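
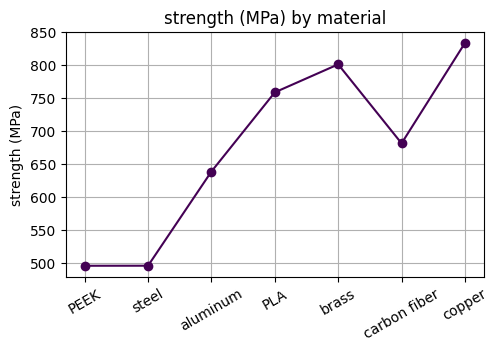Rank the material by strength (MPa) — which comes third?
PLA

Top 4: copper ≈ 850, brass ≈ 800, PLA ≈ 750, carbon fiber ≈ 700.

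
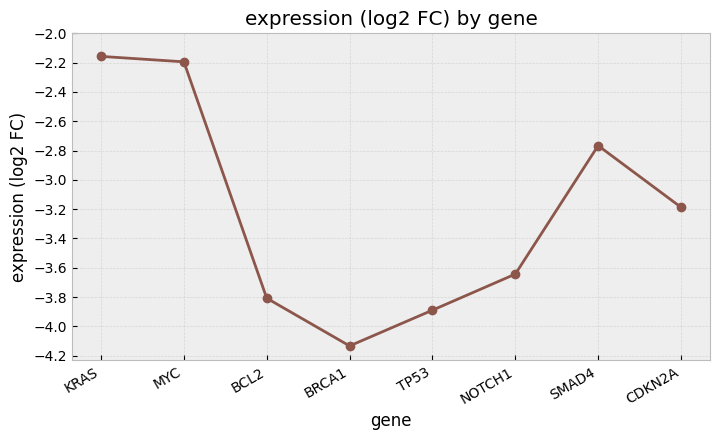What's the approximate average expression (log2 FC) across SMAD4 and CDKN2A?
(-2.8 + -3.2) / 2 ≈ -3.

≈ -3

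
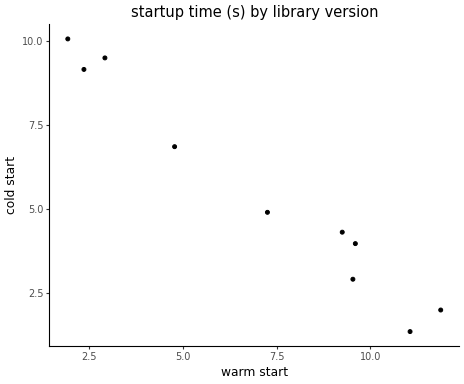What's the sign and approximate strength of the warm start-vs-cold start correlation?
negative, strong

Points are negatively correlated; strong (|r| ≈ 1.0).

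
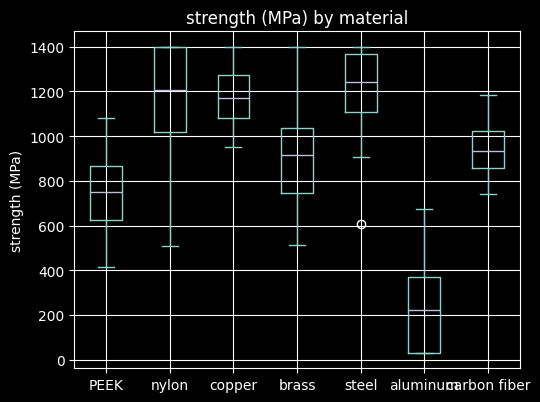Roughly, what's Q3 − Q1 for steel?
Q3 ≈ 1400, Q1 ≈ 1100; IQR ≈ 300.

≈ 300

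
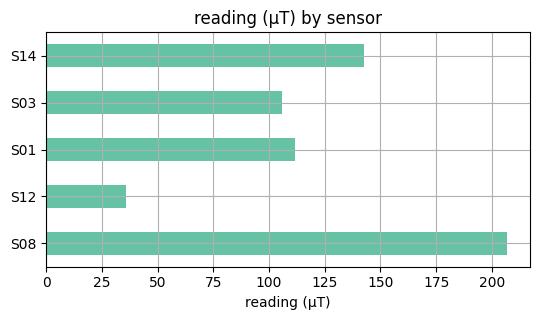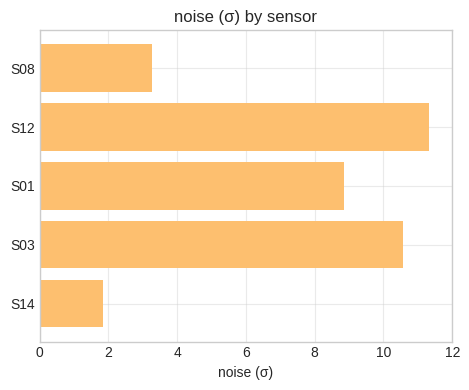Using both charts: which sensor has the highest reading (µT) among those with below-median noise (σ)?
Chart 2 median noise (σ) ≈ 8; below-median sensors: S08, S14. Among those, S08 has the highest reading (µT) (≈ 200).

S08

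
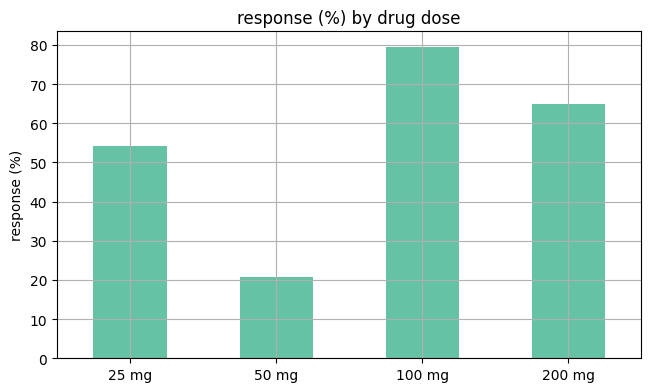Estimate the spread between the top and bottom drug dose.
Max 100 mg ≈ 80, min 50 mg ≈ 20; range ≈ 60.

≈ 60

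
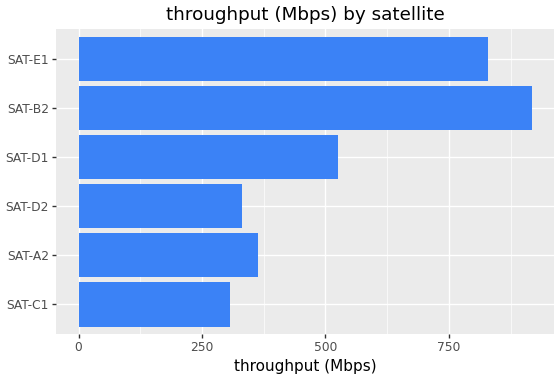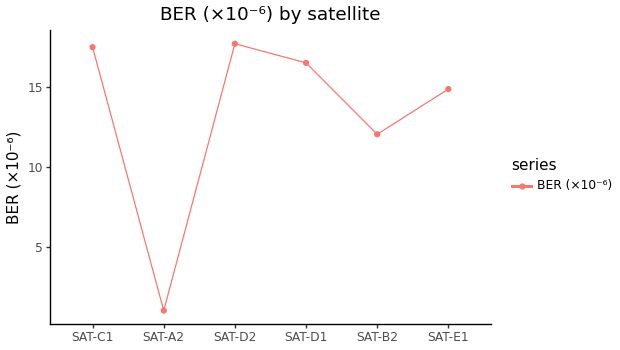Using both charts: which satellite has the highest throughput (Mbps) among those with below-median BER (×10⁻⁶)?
Chart 2 median BER (×10⁻⁶) ≈ 16; below-median satellites: SAT-A2, SAT-B2, SAT-E1. Among those, SAT-B2 has the highest throughput (Mbps) (≈ 900).

SAT-B2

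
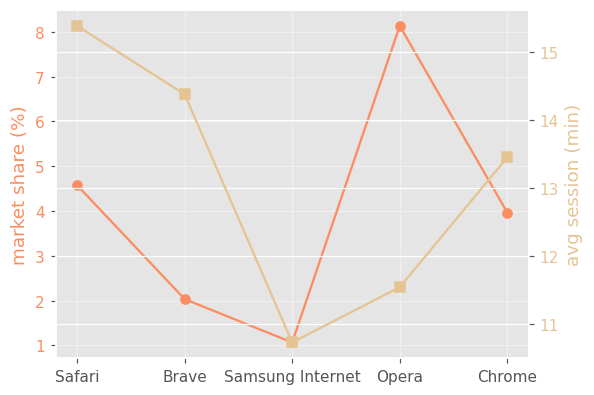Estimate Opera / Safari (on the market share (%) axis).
≈ 1.6×

Opera ≈ 8, Safari ≈ 5; 8/5 ≈ 1.6.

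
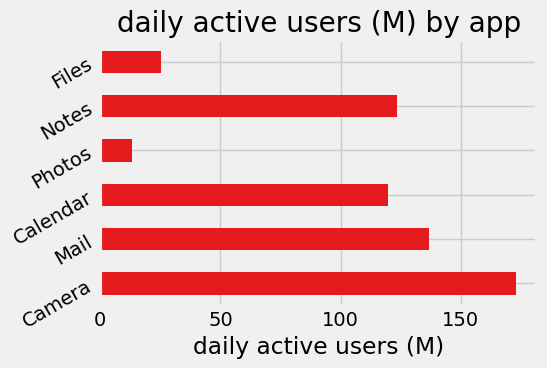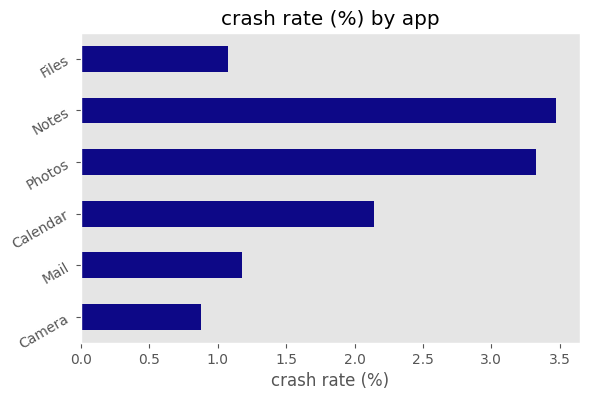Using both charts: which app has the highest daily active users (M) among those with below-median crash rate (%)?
Chart 2 median crash rate (%) ≈ 1.5; below-median apps: Camera, Mail, Files. Among those, Camera has the highest daily active users (M) (≈ 180).

Camera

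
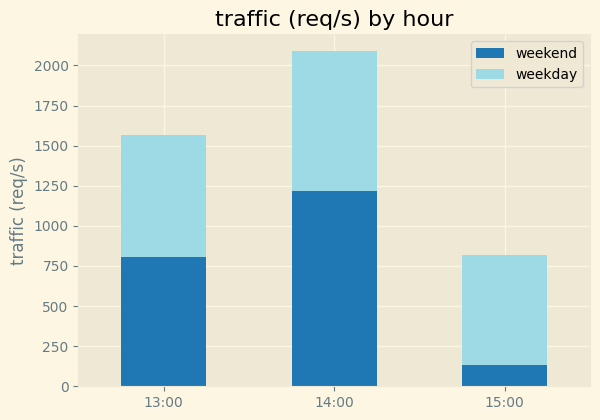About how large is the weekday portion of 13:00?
≈ 800

weekday top ≈ 1600, bottom ≈ 800; segment ≈ 800.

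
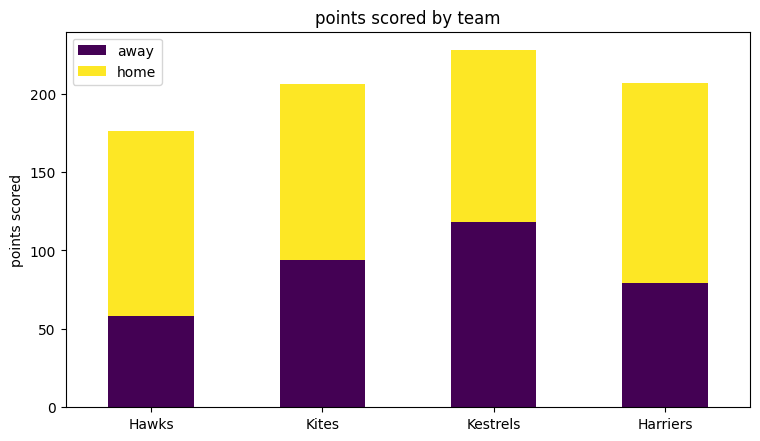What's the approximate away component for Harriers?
away top ≈ 80, bottom ≈ 0; segment ≈ 80.

≈ 80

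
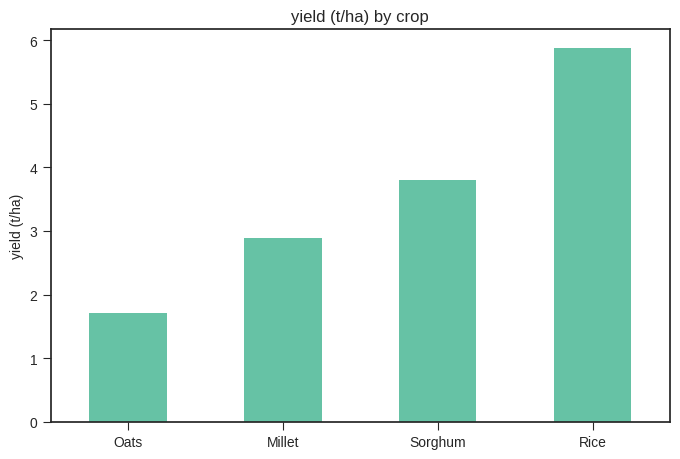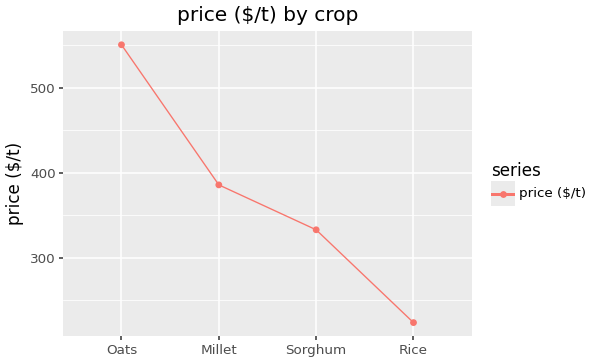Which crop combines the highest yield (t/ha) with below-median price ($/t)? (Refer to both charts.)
Chart 2 median price ($/t) ≈ 400; below-median crops: Sorghum, Rice. Among those, Rice has the highest yield (t/ha) (≈ 6).

Rice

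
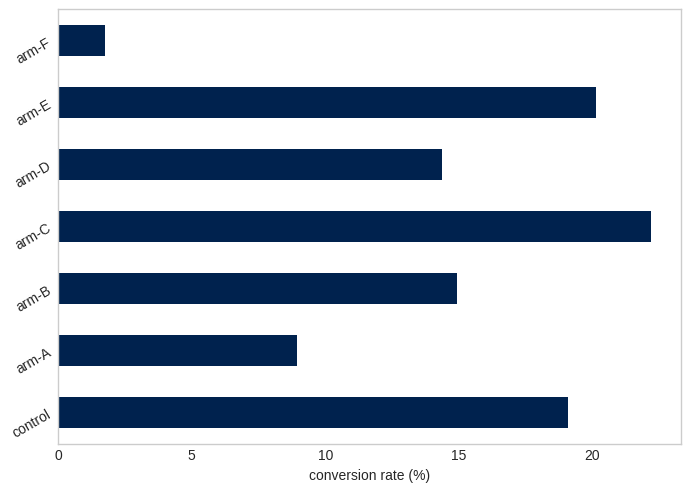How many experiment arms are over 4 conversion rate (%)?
Above 4: control, arm-A, arm-B, arm-C, arm-D, arm-E.

6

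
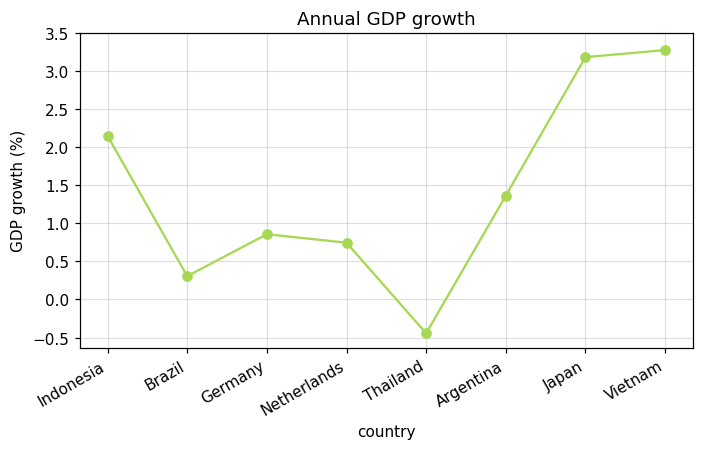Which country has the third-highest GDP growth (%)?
Indonesia

Top 4: Vietnam ≈ 3.5, Japan ≈ 3.0, Indonesia ≈ 2.0, Argentina ≈ 1.5.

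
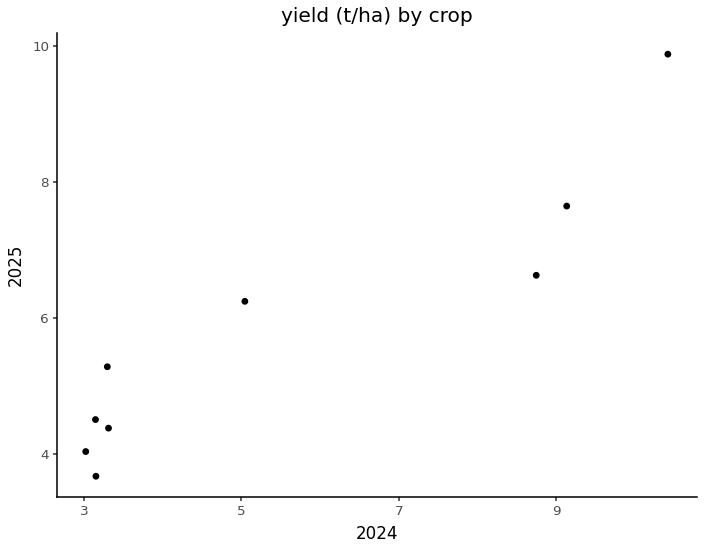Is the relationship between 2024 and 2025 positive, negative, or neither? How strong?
Points are positively correlated; strong (|r| ≈ 0.9).

positive, strong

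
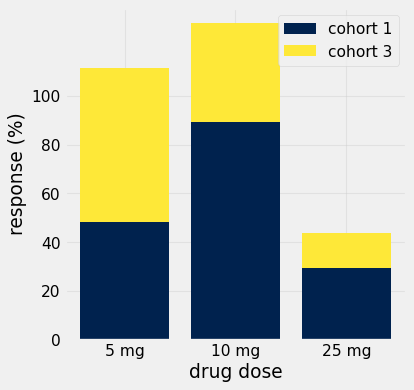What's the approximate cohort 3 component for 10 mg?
cohort 3 top ≈ 120, bottom ≈ 80; segment ≈ 40.

≈ 40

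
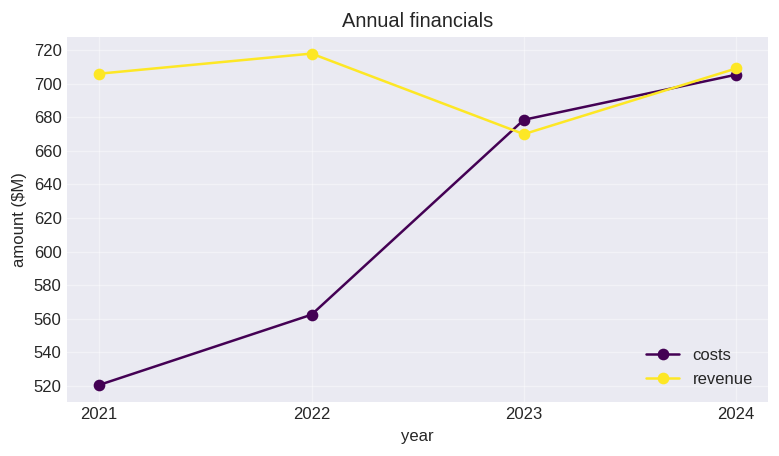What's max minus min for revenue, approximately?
Max 2022 ≈ 720, min 2023 ≈ 660; range ≈ 60.

≈ 60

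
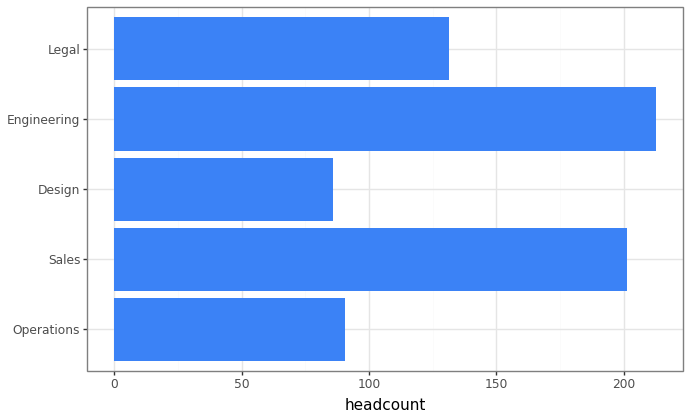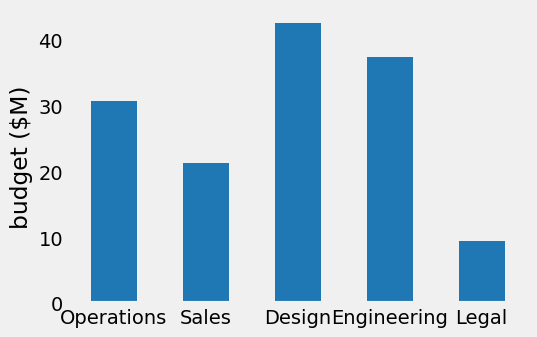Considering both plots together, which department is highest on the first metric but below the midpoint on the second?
Sales

Chart 2 median budget ($M) ≈ 30; below-median departments: Sales, Legal. Among those, Sales has the highest headcount (≈ 200).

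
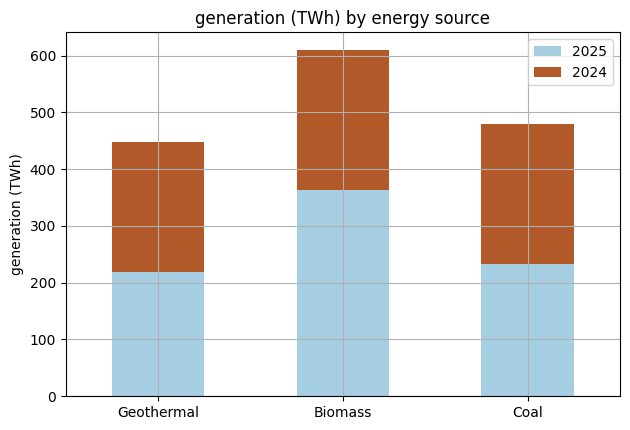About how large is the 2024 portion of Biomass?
2024 top ≈ 600, bottom ≈ 400; segment ≈ 200.

≈ 200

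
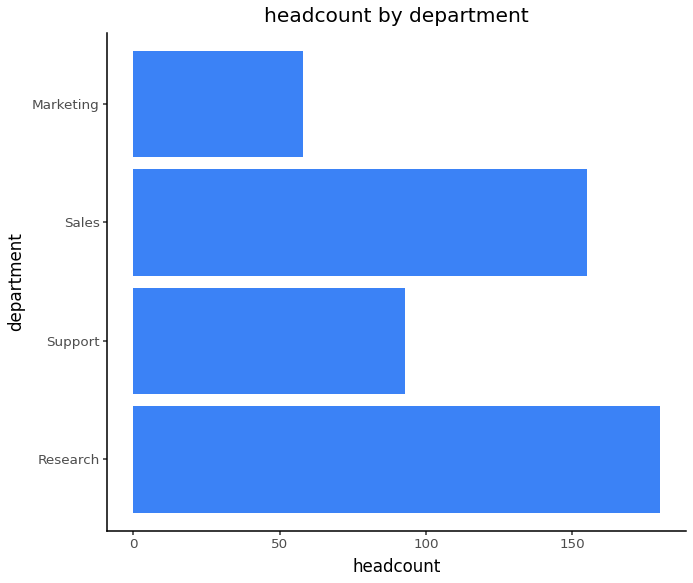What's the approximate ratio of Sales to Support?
≈ 1.6×

Sales ≈ 160, Support ≈ 100; 160/100 ≈ 1.6.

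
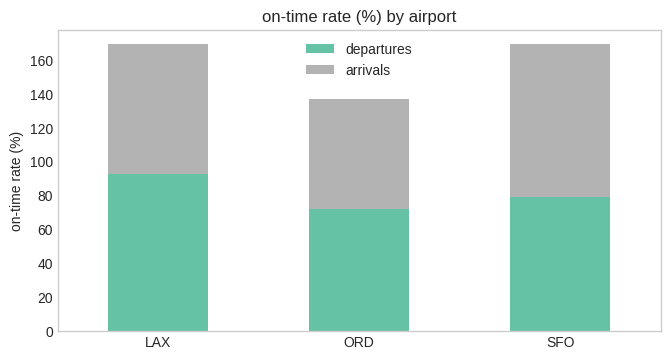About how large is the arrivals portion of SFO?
arrivals top ≈ 160, bottom ≈ 80; segment ≈ 80.

≈ 80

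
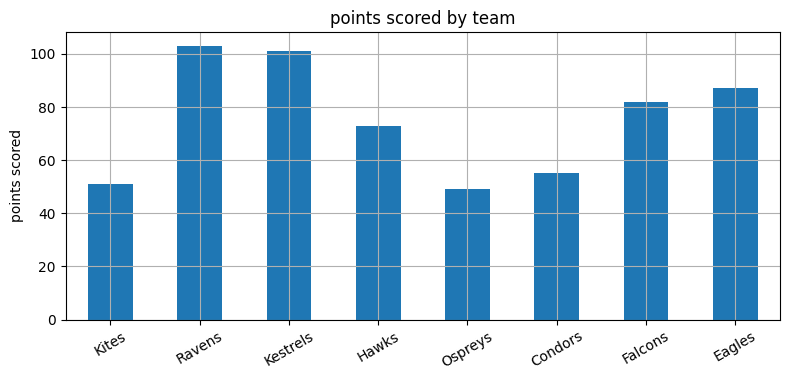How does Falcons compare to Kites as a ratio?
Falcons ≈ 80, Kites ≈ 50; 80/50 ≈ 1.6.

≈ 1.6×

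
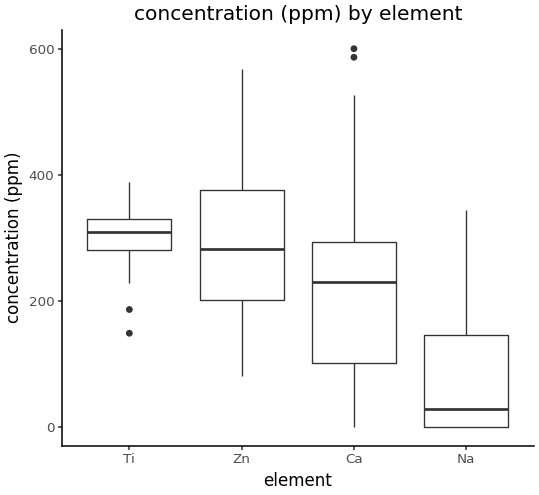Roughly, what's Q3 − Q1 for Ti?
Q3 ≈ 325, Q1 ≈ 275; IQR ≈ 50.

≈ 50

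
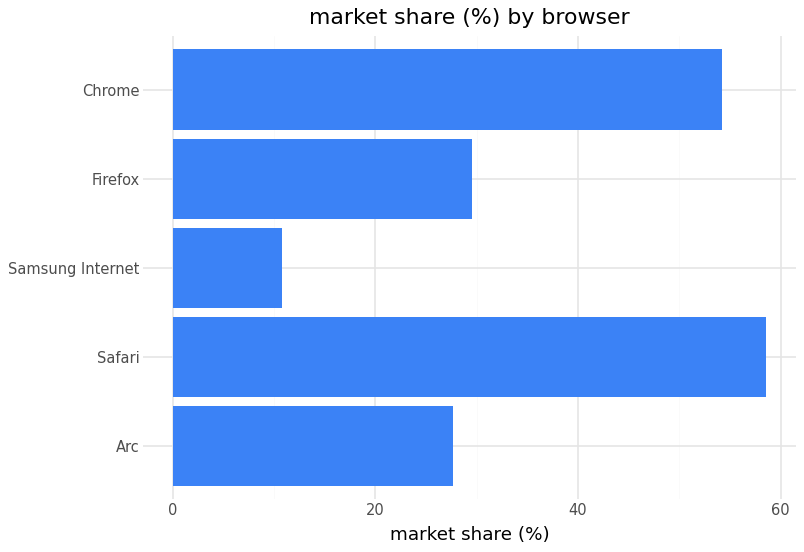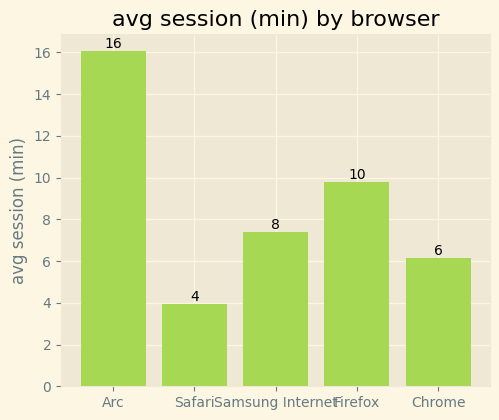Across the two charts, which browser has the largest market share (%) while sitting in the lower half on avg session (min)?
Chart 2 median avg session (min) ≈ 8; below-median browsers: Safari, Chrome. Among those, Safari has the highest market share (%) (≈ 60).

Safari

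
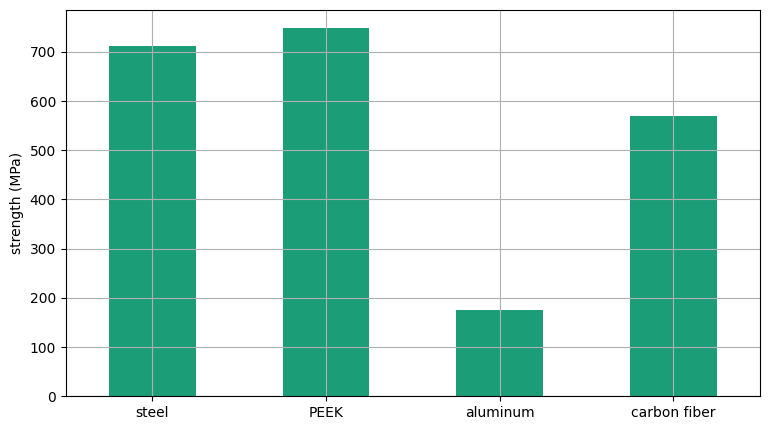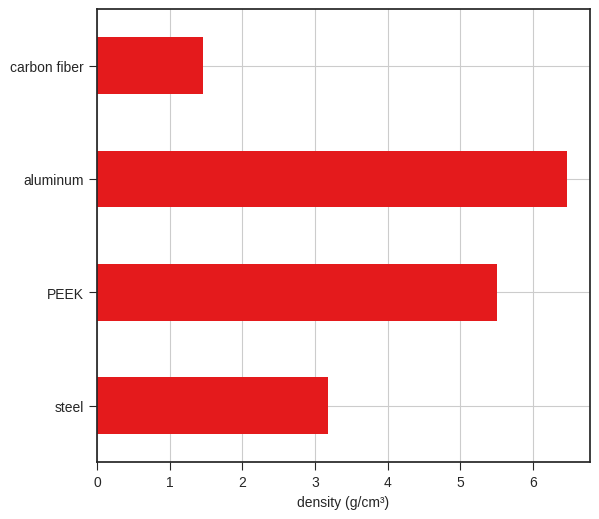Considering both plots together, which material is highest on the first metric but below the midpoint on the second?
steel

Chart 2 median density (g/cm³) ≈ 4; below-median materials: steel, carbon fiber. Among those, steel has the highest strength (MPa) (≈ 700).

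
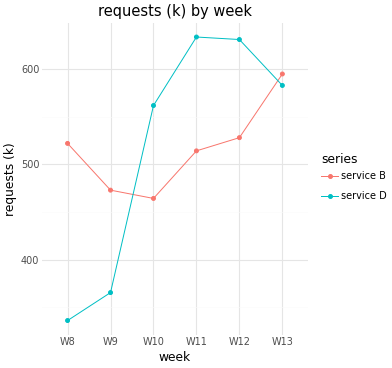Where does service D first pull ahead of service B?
W9: service D ≈ 375 vs service B ≈ 475 (not yet); W10: service D ≈ 550 vs service B ≈ 475 (first crossover).

W10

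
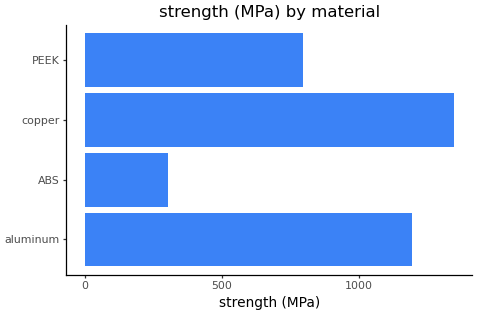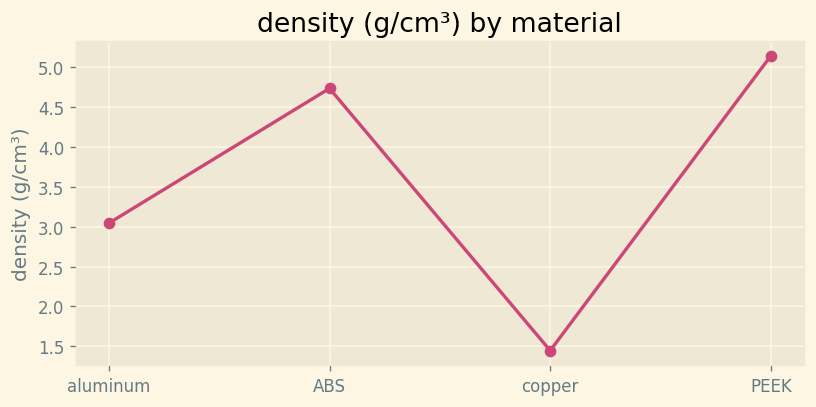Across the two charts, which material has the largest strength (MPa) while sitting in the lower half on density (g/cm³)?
copper

Chart 2 median density (g/cm³) ≈ 4; below-median materials: aluminum, copper. Among those, copper has the highest strength (MPa) (≈ 1400).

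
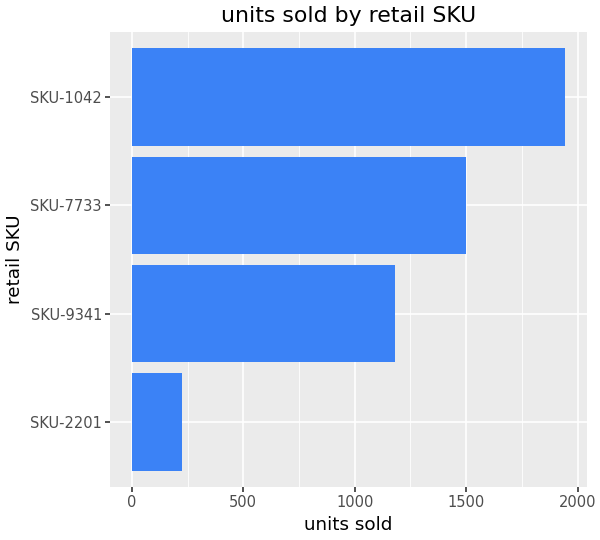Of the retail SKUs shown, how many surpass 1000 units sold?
Above 1000: SKU-9341, SKU-7733, SKU-1042.

3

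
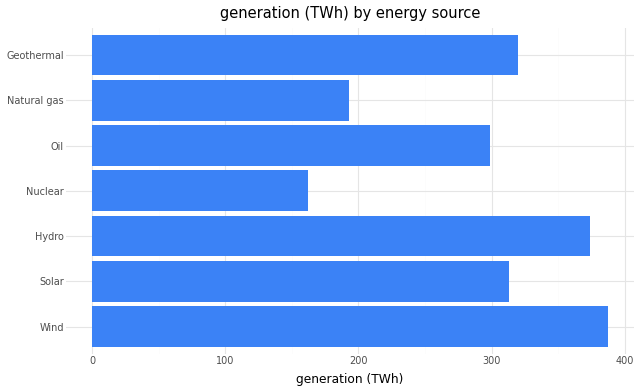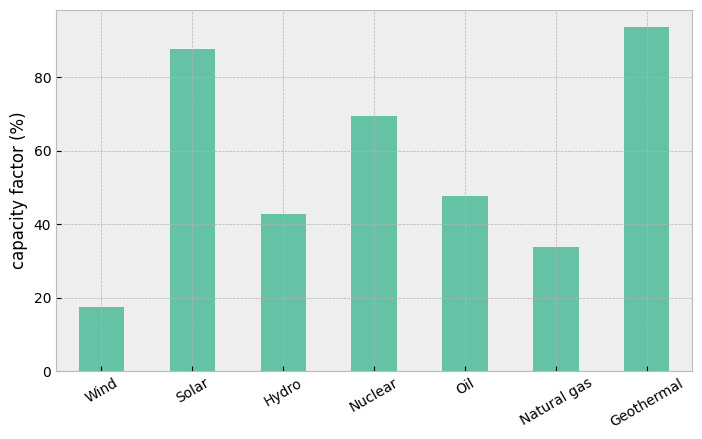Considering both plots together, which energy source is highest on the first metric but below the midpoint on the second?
Wind

Chart 2 median capacity factor (%) ≈ 50; below-median energy sources: Wind, Hydro, Natural gas. Among those, Wind has the highest generation (TWh) (≈ 400).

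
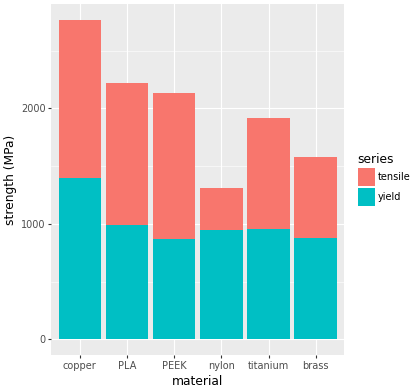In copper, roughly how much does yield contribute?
yield top ≈ 1500, bottom ≈ 0; segment ≈ 1500.

≈ 1500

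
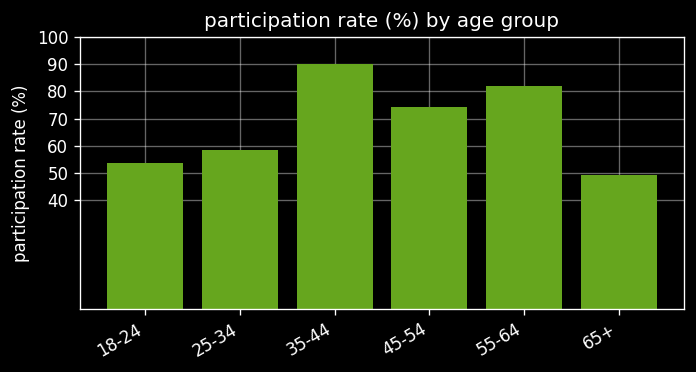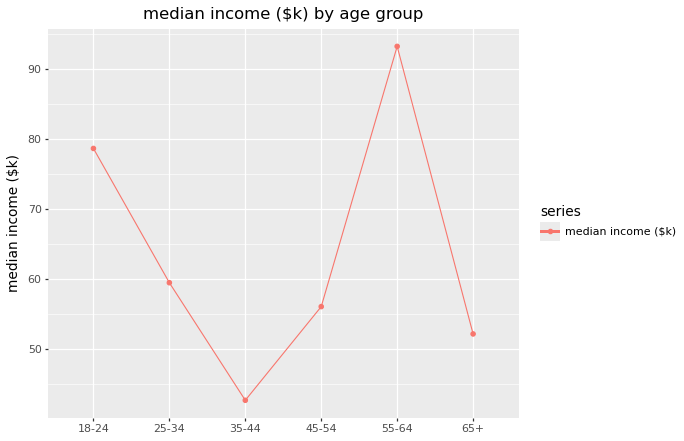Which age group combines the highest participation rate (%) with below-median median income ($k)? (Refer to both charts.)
Chart 2 median median income ($k) ≈ 60; below-median age groups: 35-44, 45-54, 65+. Among those, 35-44 has the highest participation rate (%) (≈ 90).

35-44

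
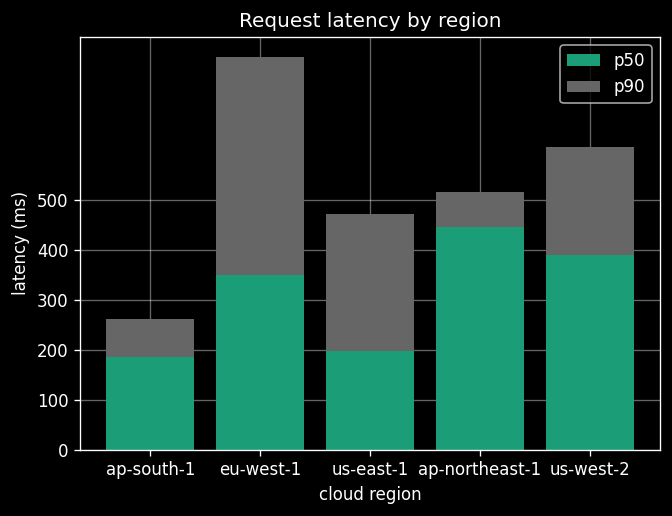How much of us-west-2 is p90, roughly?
≈ 200

p90 top ≈ 600, bottom ≈ 400; segment ≈ 200.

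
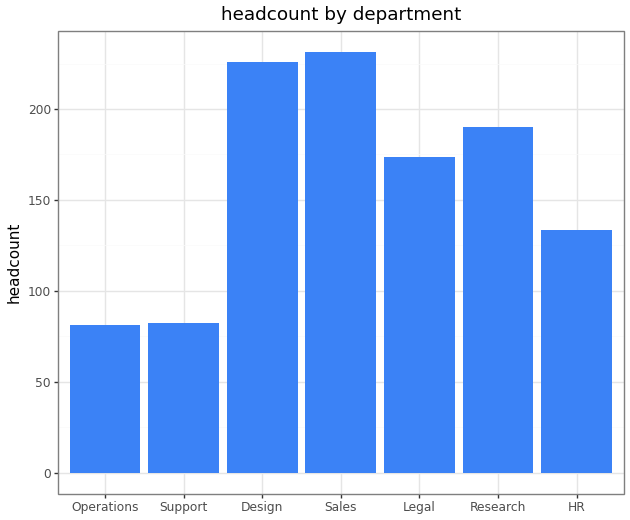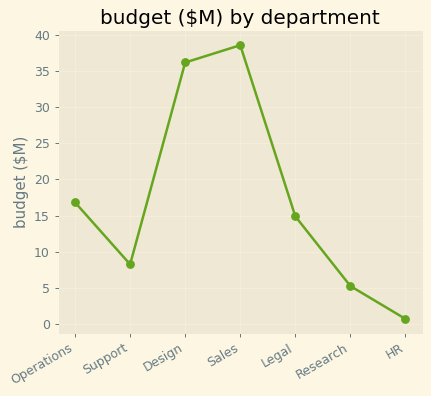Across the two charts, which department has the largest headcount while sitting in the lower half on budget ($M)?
Chart 2 median budget ($M) ≈ 15; below-median departments: Support, Research, HR. Among those, Research has the highest headcount (≈ 200).

Research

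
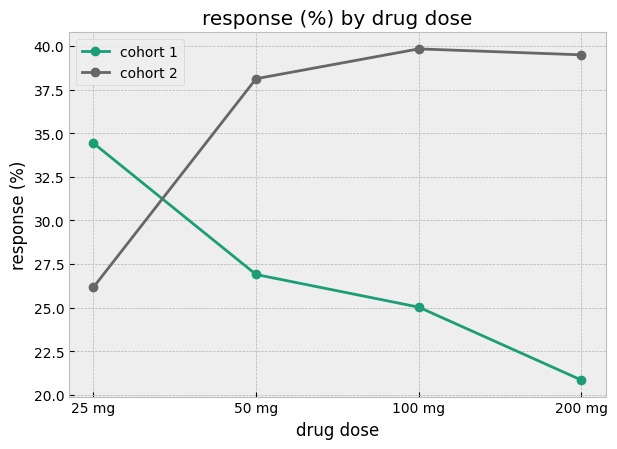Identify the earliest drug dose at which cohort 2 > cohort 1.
25 mg: cohort 2 ≈ 26 vs cohort 1 ≈ 34 (not yet); 50 mg: cohort 2 ≈ 38 vs cohort 1 ≈ 26 (first crossover).

50 mg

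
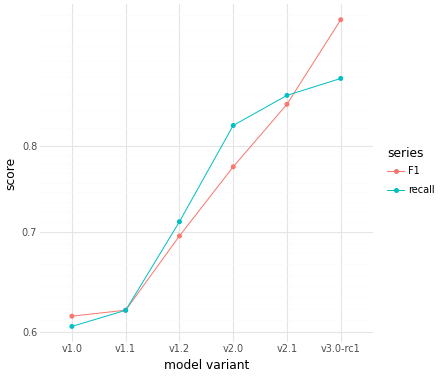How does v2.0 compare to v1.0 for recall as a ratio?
v2.0 ≈ 0.85, v1.0 ≈ 0.60; 0.85/0.60 ≈ 1.42.

≈ 1.42×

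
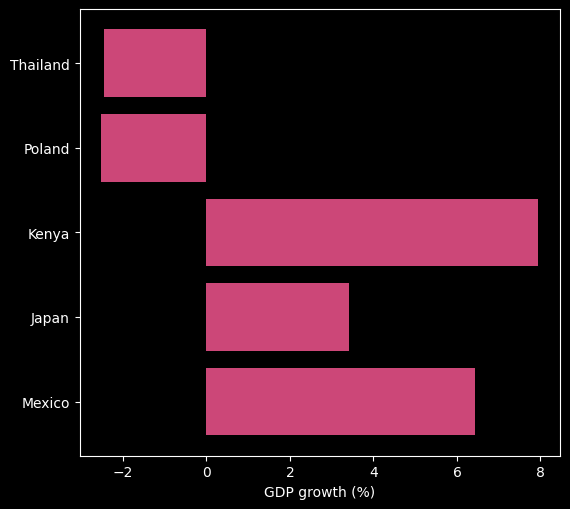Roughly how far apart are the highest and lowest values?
≈ 11

Max Kenya ≈ 8, min Poland ≈ -3; range ≈ 11.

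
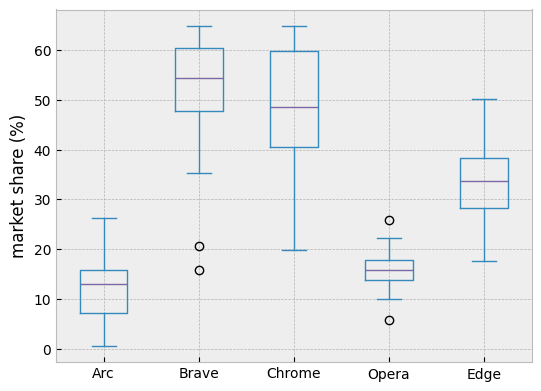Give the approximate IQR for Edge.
≈ 10

Q3 ≈ 40, Q1 ≈ 30; IQR ≈ 10.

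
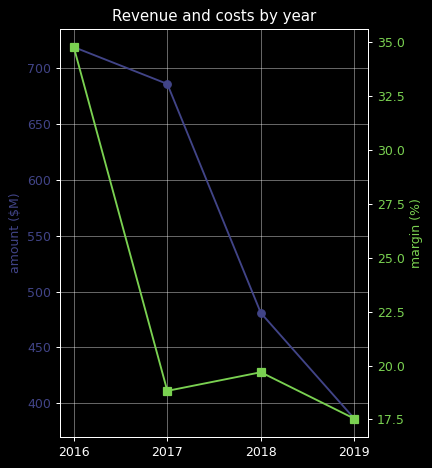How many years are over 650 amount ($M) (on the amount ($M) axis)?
Above 650: 2016, 2017.

2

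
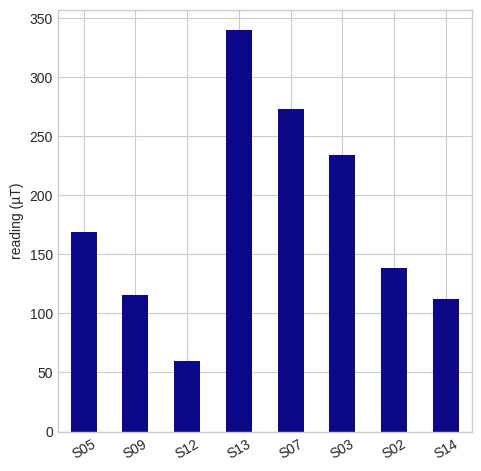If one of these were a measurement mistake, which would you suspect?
S13 ≈ 350; the rest sit between ≈ 50 and ≈ 250.

S13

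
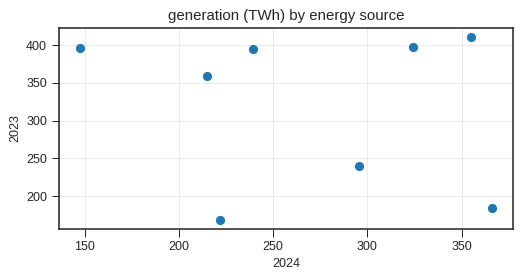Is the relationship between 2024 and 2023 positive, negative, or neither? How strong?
no clear correlation

Points are roughly uncorrelated; weak (|r| ≈ 0.2).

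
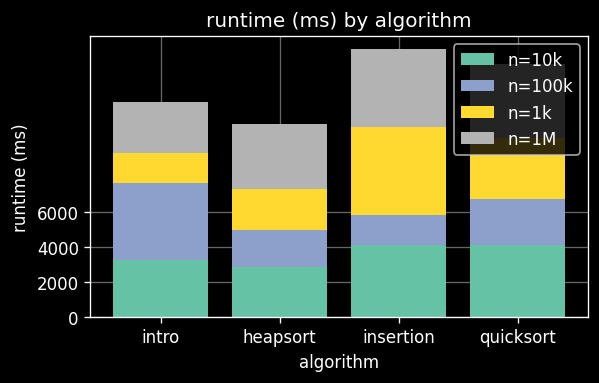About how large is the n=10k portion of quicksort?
≈ 4000

n=10k top ≈ 4000, bottom ≈ 0; segment ≈ 4000.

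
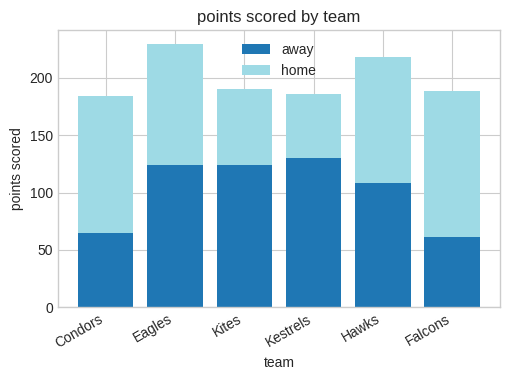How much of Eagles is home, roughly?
home top ≈ 240, bottom ≈ 120; segment ≈ 120.

≈ 120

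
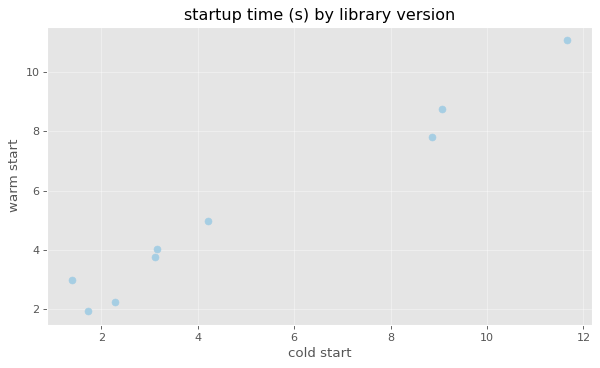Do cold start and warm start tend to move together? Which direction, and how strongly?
Points are positively correlated; strong (|r| ≈ 1.0).

positive, strong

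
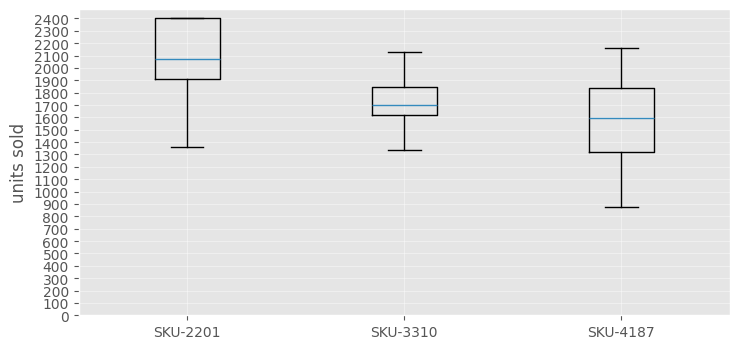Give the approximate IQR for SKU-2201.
≈ 500

Q3 ≈ 2400, Q1 ≈ 1900; IQR ≈ 500.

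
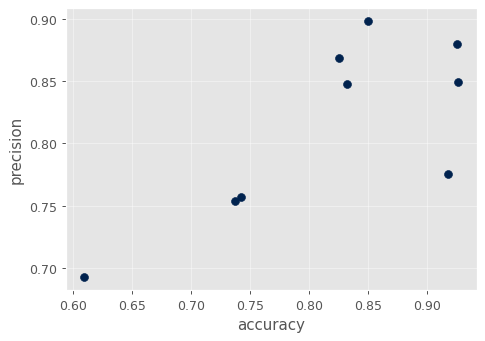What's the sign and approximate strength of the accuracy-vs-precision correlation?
positive, strong

Points are positively correlated; strong (|r| ≈ 0.8).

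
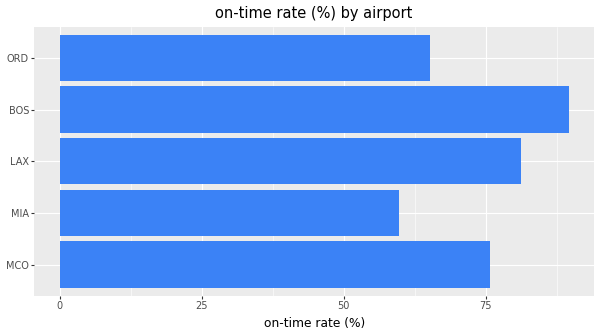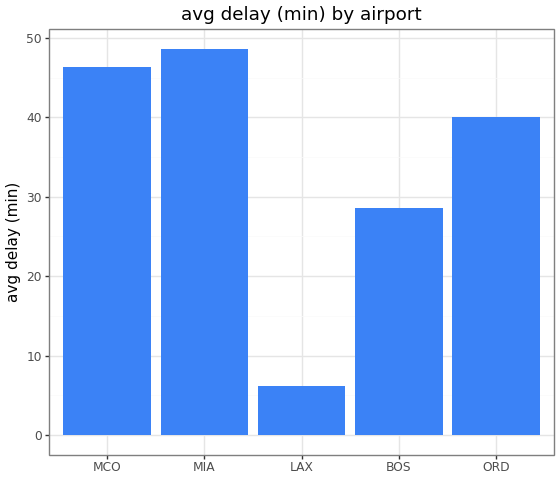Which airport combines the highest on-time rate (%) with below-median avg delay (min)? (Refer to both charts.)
Chart 2 median avg delay (min) ≈ 40; below-median airports: LAX, BOS. Among those, BOS has the highest on-time rate (%) (≈ 90).

BOS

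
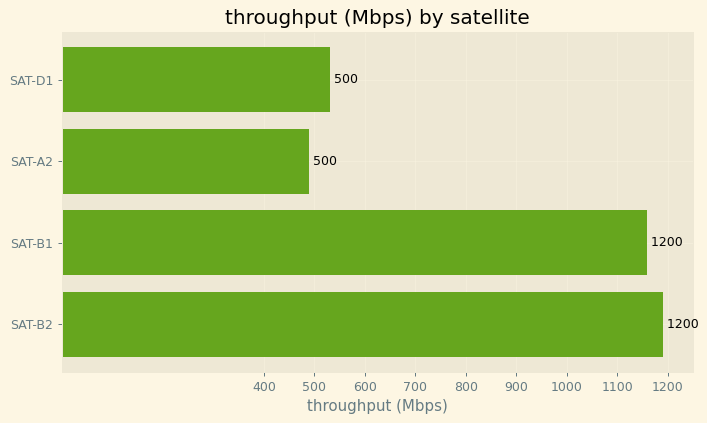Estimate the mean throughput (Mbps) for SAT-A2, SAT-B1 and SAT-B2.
≈ 967

(500 + 1200 + 1200) / 3 ≈ 967.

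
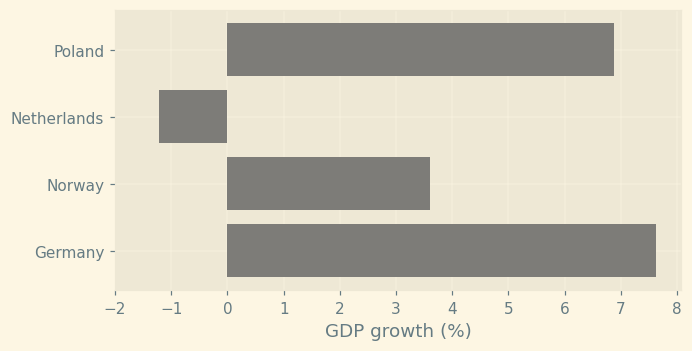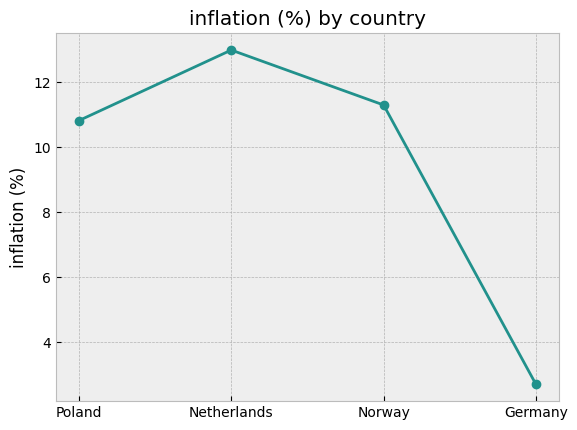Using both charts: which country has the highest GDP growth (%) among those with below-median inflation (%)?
Chart 2 median inflation (%) ≈ 12; below-median countries: Poland, Germany. Among those, Germany has the highest GDP growth (%) (≈ 8).

Germany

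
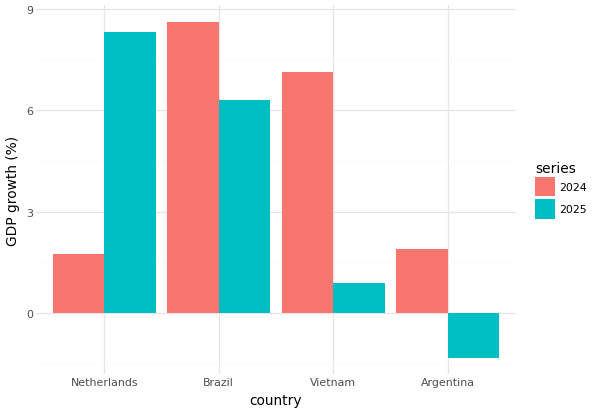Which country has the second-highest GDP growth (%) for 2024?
Vietnam

Top 3 for 2024: Brazil ≈ 9, Vietnam ≈ 7, Argentina ≈ 2.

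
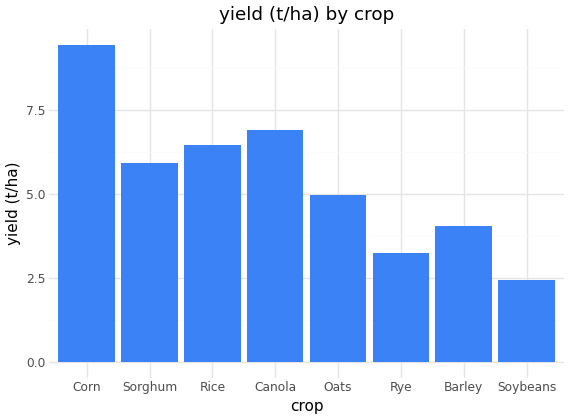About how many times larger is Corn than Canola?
≈ 1.29×

Corn ≈ 9, Canola ≈ 7; 9/7 ≈ 1.29.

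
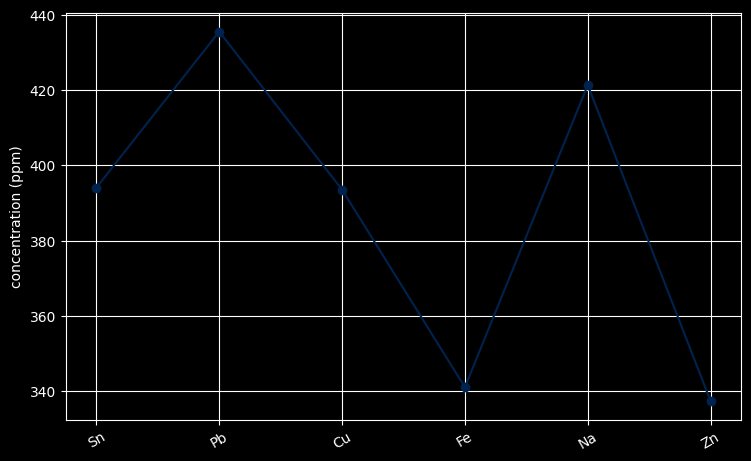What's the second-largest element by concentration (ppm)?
Top 3: Pb ≈ 440, Na ≈ 420, Sn ≈ 390.

Na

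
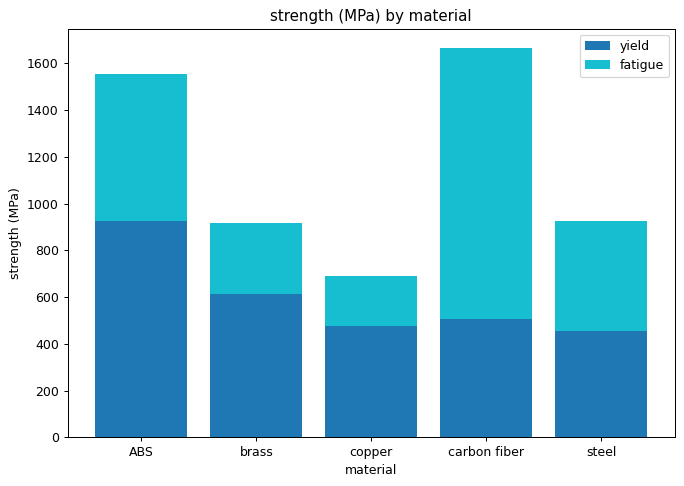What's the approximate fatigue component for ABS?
≈ 600

fatigue top ≈ 1600, bottom ≈ 1000; segment ≈ 600.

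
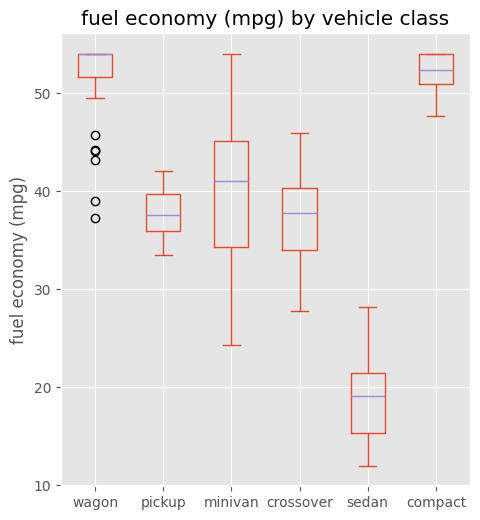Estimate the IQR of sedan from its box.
Q3 ≈ 20, Q1 ≈ 15; IQR ≈ 5.

≈ 5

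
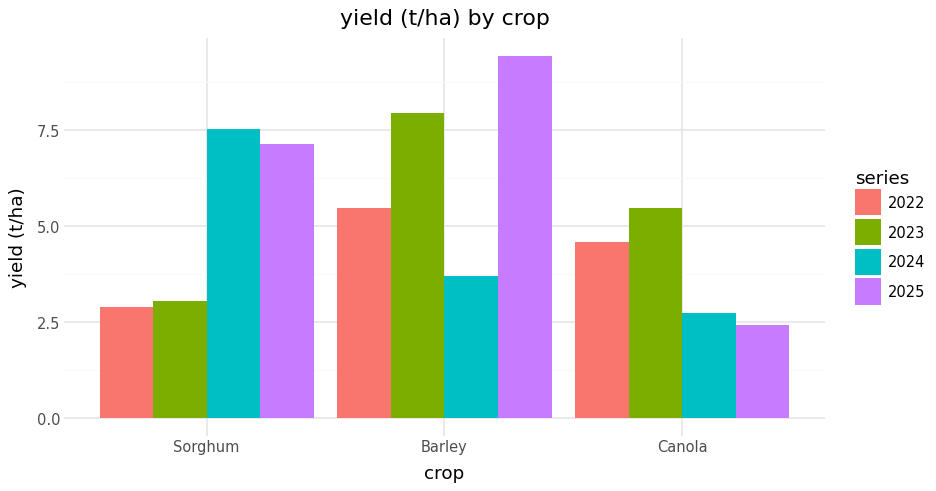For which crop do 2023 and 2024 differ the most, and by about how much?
Sorghum, ≈ 5 t/ha

Sorghum: 2023 ≈ 3, 2024 ≈ 8 → gap ≈ 5. Next-largest (Barley) is only ≈ 4.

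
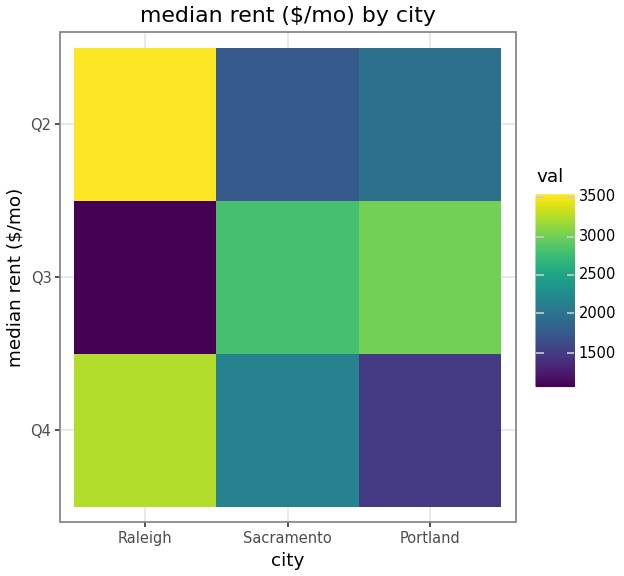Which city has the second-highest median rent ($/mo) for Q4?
Sacramento

Top 3 for Q4: Raleigh ≈ 3000, Sacramento ≈ 2000, Portland ≈ 1500.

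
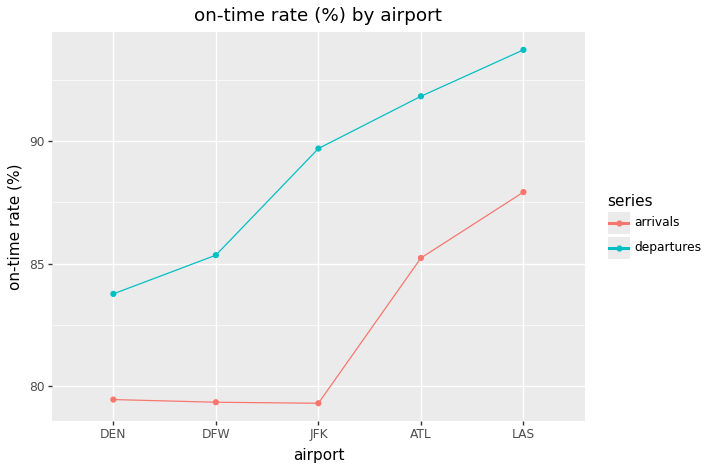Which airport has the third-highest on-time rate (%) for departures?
Top 4 for departures: LAS ≈ 94, ATL ≈ 92, JFK ≈ 90, DFW ≈ 86.

JFK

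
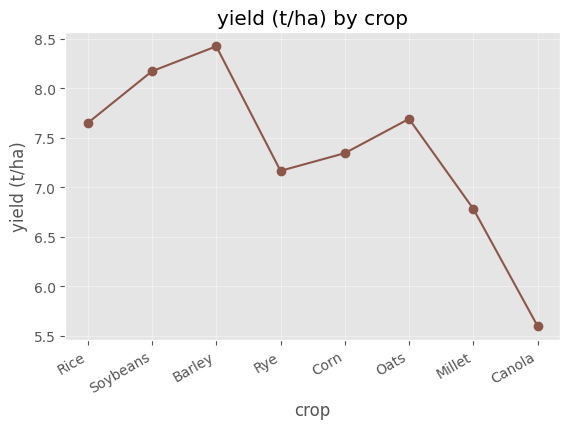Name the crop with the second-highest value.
Top 3: Barley ≈ 8.5, Soybeans ≈ 8.0, Oats ≈ 7.5.

Soybeans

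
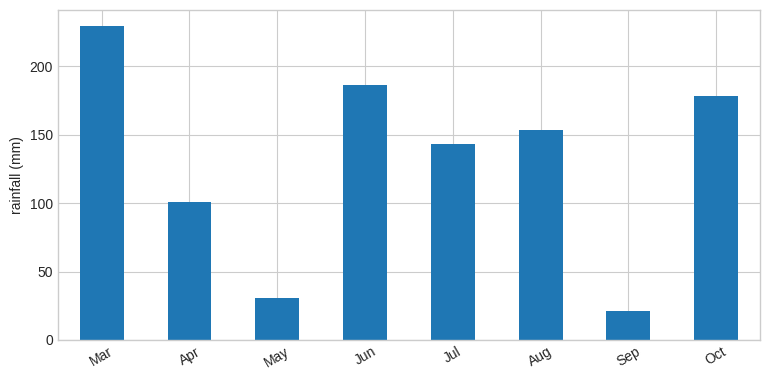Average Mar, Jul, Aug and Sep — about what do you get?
≈ 135

(220 + 140 + 160 + 20) / 4 ≈ 135.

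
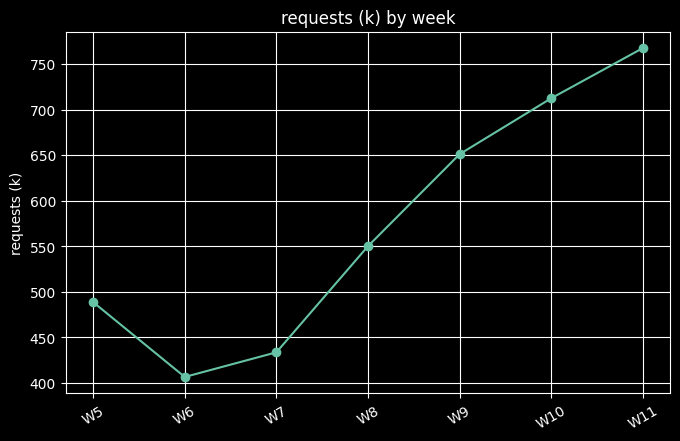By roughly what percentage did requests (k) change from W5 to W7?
≈ -10%

W5 ≈ 500, W7 ≈ 450; (450 − 500) / 500 ≈ -10%.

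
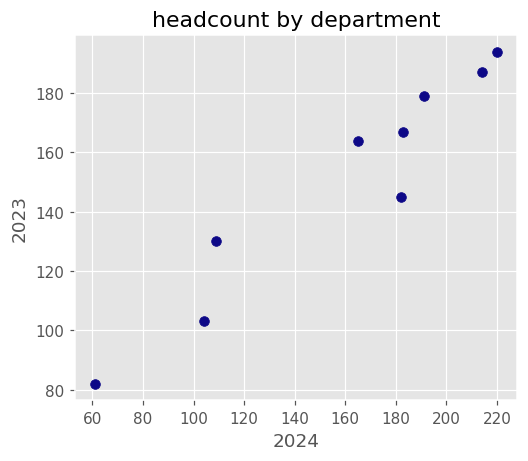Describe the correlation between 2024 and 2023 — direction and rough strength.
positive, strong

Points are positively correlated; strong (|r| ≈ 1.0).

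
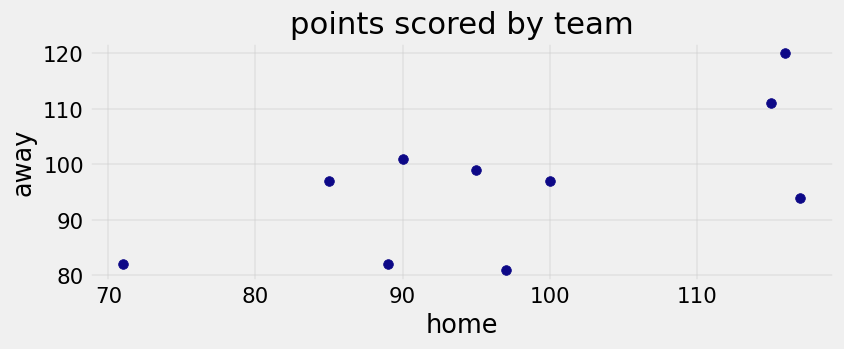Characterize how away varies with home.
positive, moderate

Points are positively correlated; moderate (|r| ≈ 0.6).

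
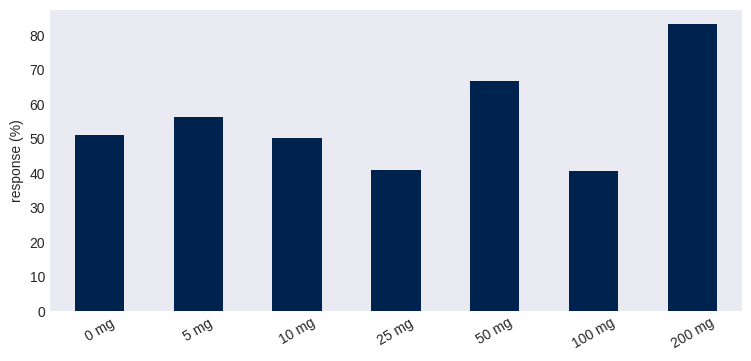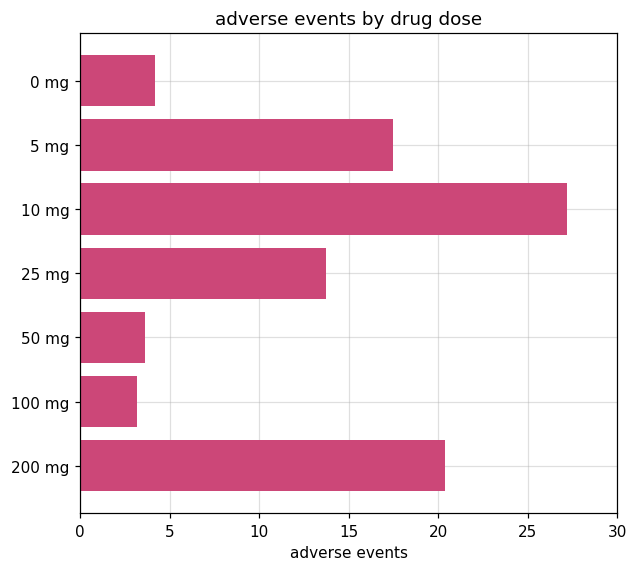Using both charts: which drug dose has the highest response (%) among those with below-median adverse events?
50 mg

Chart 2 median adverse events ≈ 15; below-median drug doses: 0 mg, 50 mg, 100 mg. Among those, 50 mg has the highest response (%) (≈ 70).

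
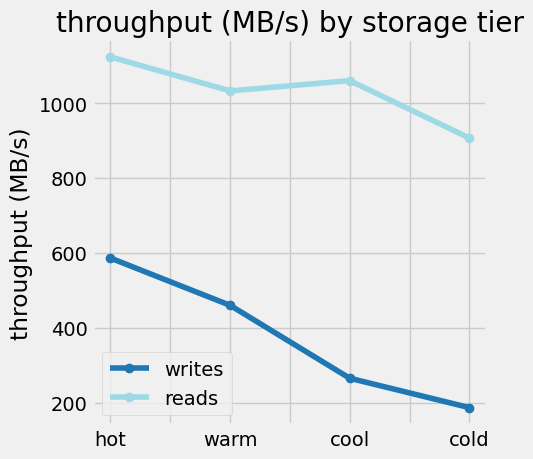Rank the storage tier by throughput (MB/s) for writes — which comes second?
Top 3 for writes: hot ≈ 600, warm ≈ 500, cool ≈ 300.

warm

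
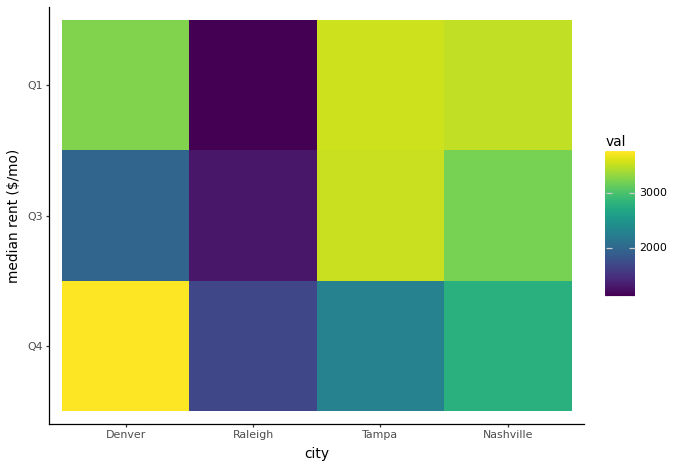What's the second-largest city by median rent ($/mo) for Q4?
Nashville

Top 3 for Q4: Denver ≈ 4000, Nashville ≈ 3000, Tampa ≈ 2500.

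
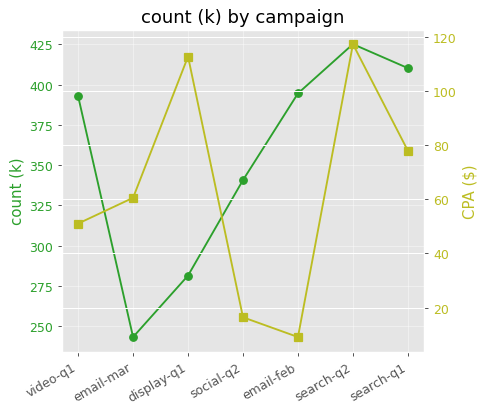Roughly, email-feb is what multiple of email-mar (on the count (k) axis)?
≈ 1.67×

email-feb ≈ 400, email-mar ≈ 240; 400/240 ≈ 1.67.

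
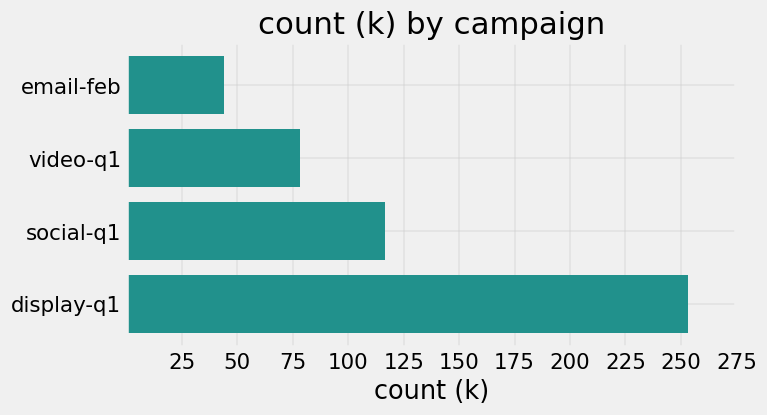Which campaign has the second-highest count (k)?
social-q1

Top 3: display-q1 ≈ 250, social-q1 ≈ 125, video-q1 ≈ 75.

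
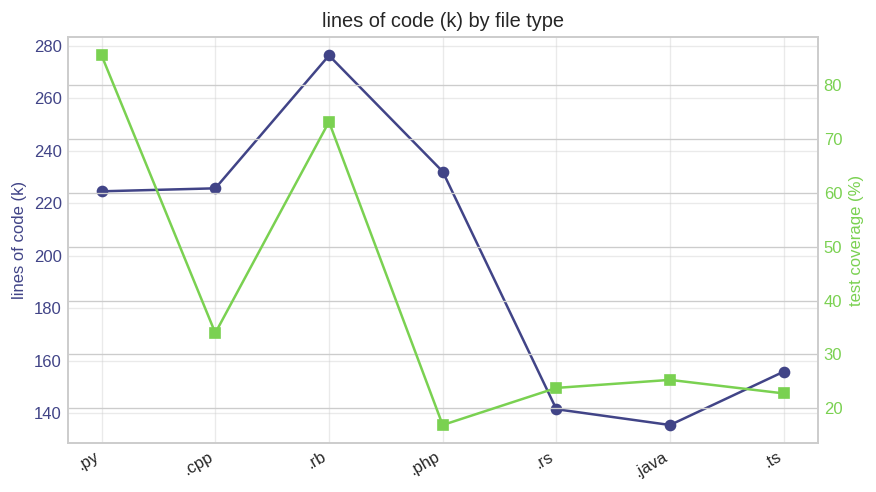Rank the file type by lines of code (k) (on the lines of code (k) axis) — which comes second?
Top 3 (on the lines of code (k) axis): .rb ≈ 280, .php ≈ 240, .cpp ≈ 220.

.php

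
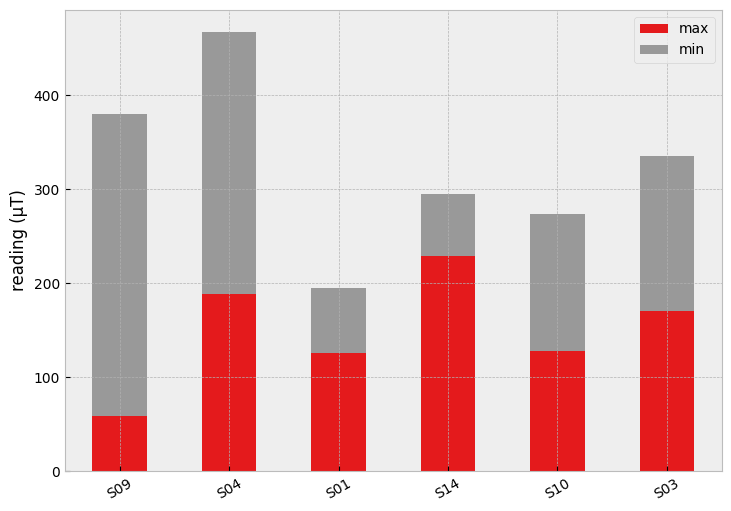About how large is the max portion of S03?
≈ 150

max top ≈ 150, bottom ≈ 0; segment ≈ 150.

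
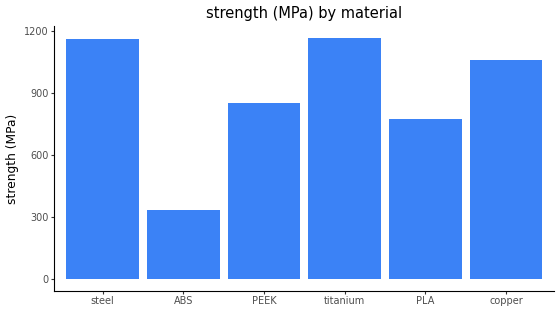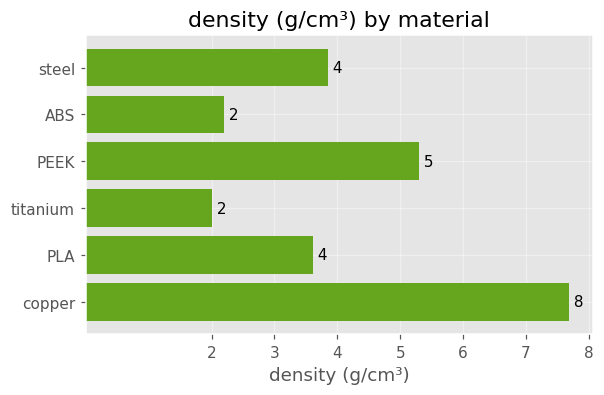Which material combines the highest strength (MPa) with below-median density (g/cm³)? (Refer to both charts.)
Chart 2 median density (g/cm³) ≈ 4; below-median materials: ABS, titanium, PLA. Among those, titanium has the highest strength (MPa) (≈ 1200).

titanium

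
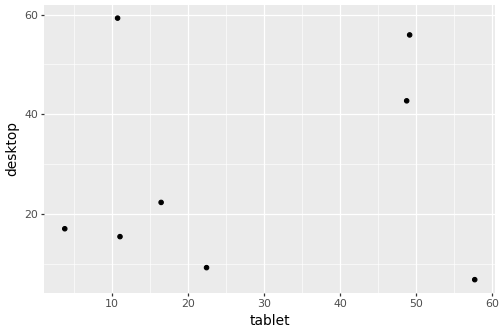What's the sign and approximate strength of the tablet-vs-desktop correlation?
no clear correlation

Points are roughly uncorrelated; weak (|r| ≈ 0.1).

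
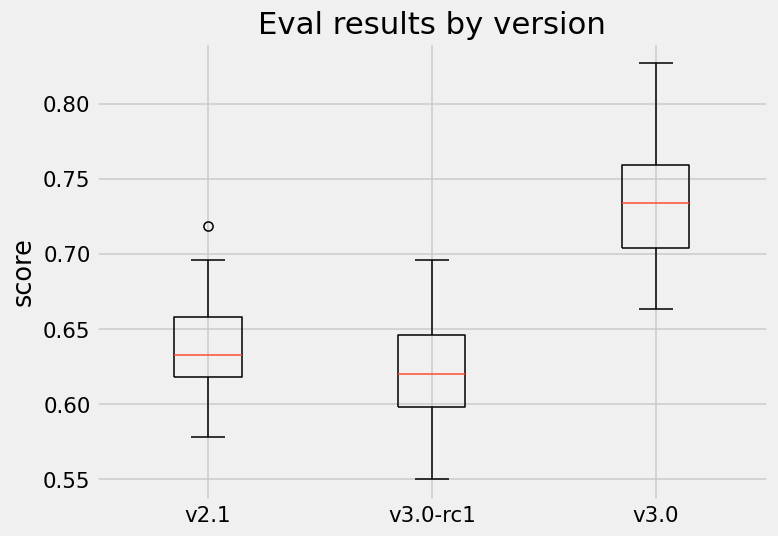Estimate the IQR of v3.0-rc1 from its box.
≈ 0.05

Q3 ≈ 0.65, Q1 ≈ 0.60; IQR ≈ 0.05.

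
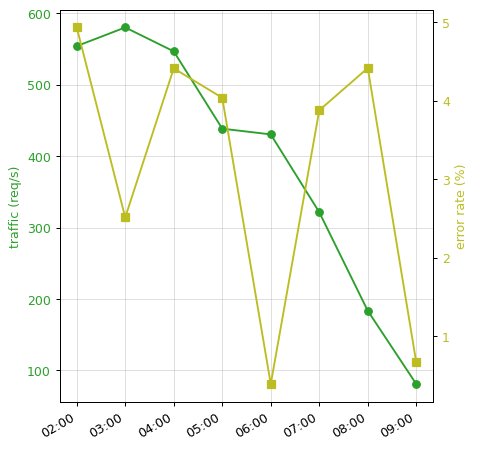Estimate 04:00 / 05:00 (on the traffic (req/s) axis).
04:00 ≈ 550, 05:00 ≈ 450; 550/450 ≈ 1.22.

≈ 1.22×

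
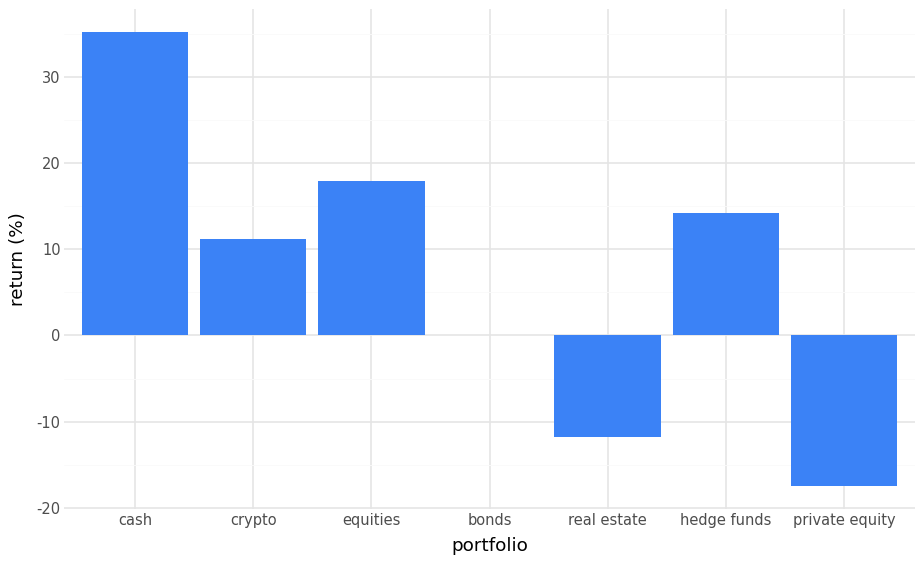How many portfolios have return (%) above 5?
4

Above 5: cash, crypto, equities, hedge funds.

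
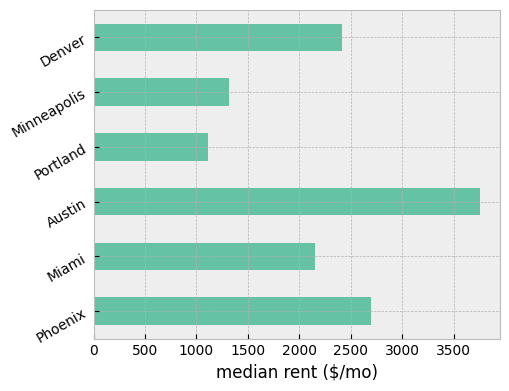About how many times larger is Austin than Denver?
Austin ≈ 4000, Denver ≈ 2500; 4000/2500 ≈ 1.6.

≈ 1.6×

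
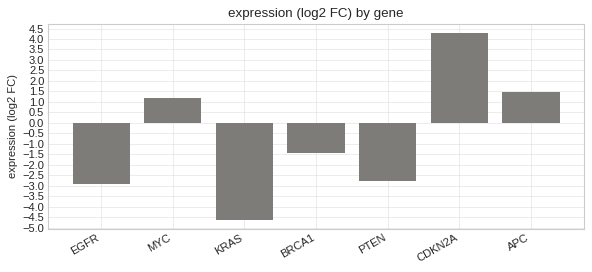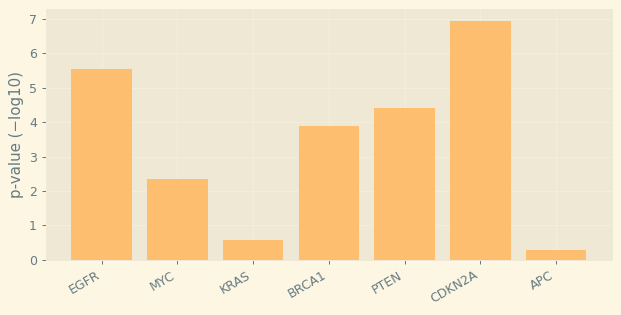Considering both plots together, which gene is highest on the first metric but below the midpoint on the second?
Chart 2 median p-value (−log10) ≈ 4; below-median genes: MYC, KRAS, APC. Among those, APC has the highest expression (log2 FC) (≈ 1.5).

APC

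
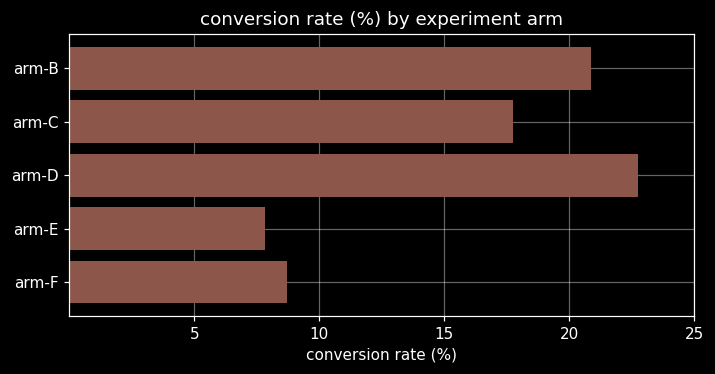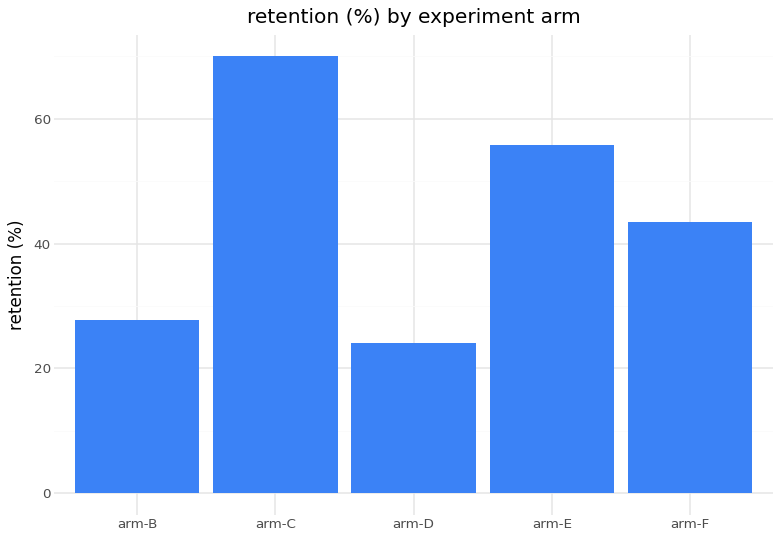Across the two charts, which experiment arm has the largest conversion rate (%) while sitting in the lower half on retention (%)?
Chart 2 median retention (%) ≈ 40; below-median experiment arms: arm-B, arm-D. Among those, arm-D has the highest conversion rate (%) (≈ 25).

arm-D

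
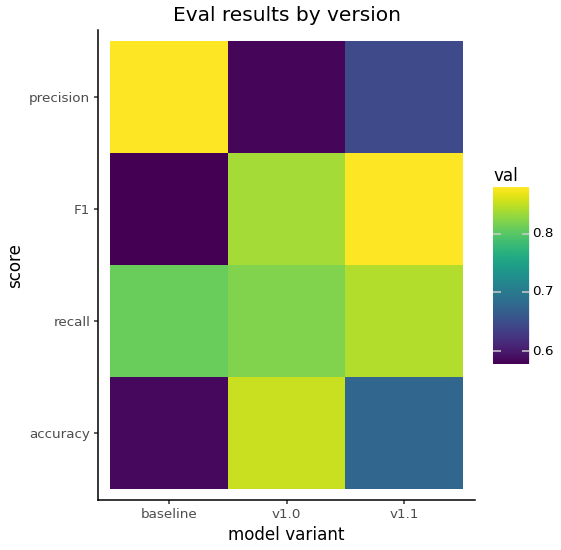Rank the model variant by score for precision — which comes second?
v1.1

Top 3 for precision: baseline ≈ 0.90, v1.1 ≈ 0.65, v1.0 ≈ 0.60.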